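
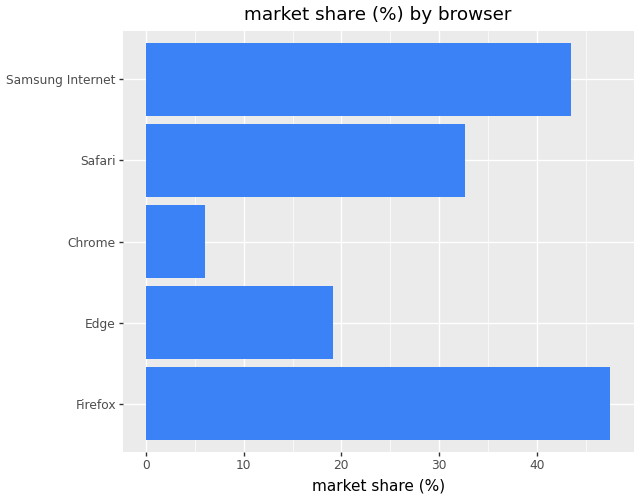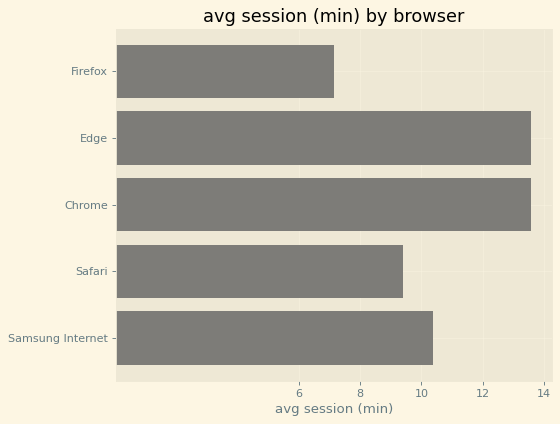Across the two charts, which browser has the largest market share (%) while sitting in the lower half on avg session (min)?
Chart 2 median avg session (min) ≈ 10; below-median browsers: Firefox, Safari. Among those, Firefox has the highest market share (%) (≈ 50).

Firefox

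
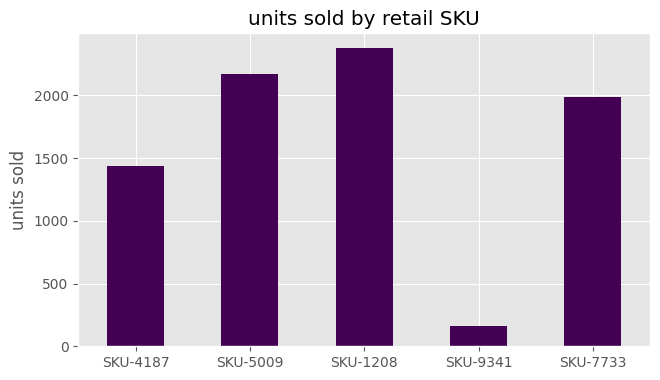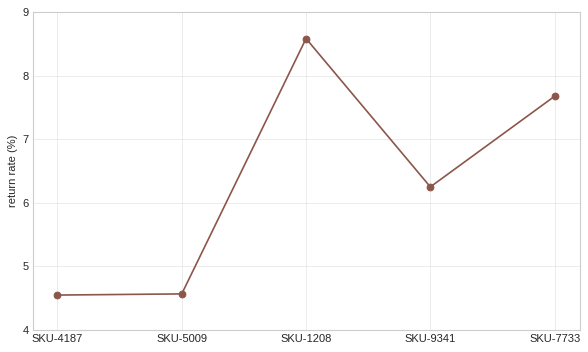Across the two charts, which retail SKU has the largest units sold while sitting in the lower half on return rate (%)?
Chart 2 median return rate (%) ≈ 6; below-median retail SKUs: SKU-4187, SKU-5009. Among those, SKU-5009 has the highest units sold (≈ 2000).

SKU-5009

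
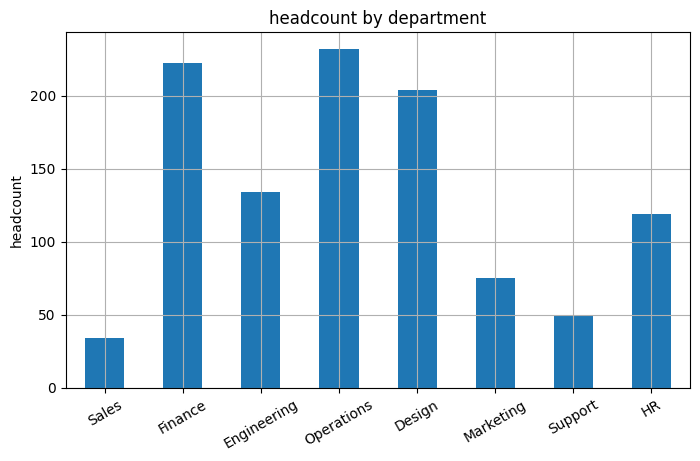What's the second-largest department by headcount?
Finance

Top 3: Operations ≈ 240, Finance ≈ 220, Design ≈ 200.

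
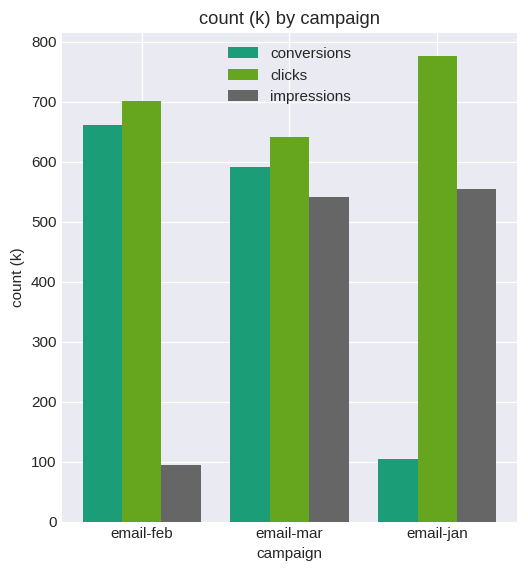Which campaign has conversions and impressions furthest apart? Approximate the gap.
email-feb, ≈ 600 k

email-feb: conversions ≈ 700, impressions ≈ 100 → gap ≈ 600. Next-largest (email-jan) is only ≈ 500.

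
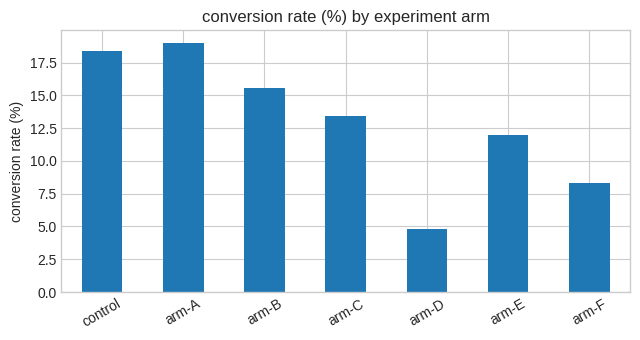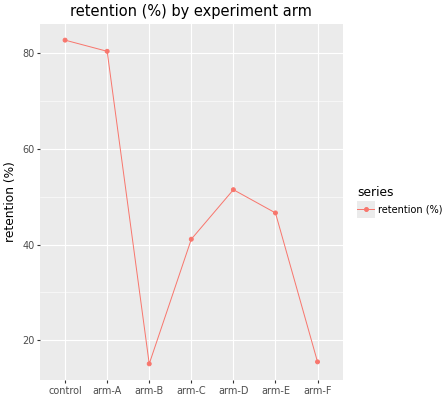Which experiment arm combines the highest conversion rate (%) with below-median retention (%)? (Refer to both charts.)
arm-B

Chart 2 median retention (%) ≈ 50; below-median experiment arms: arm-B, arm-C, arm-F. Among those, arm-B has the highest conversion rate (%) (≈ 16).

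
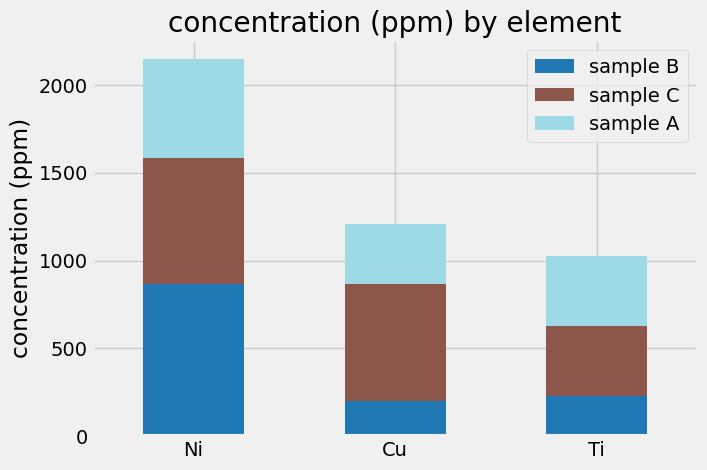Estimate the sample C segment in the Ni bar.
sample C top ≈ 1600, bottom ≈ 800; segment ≈ 800.

≈ 800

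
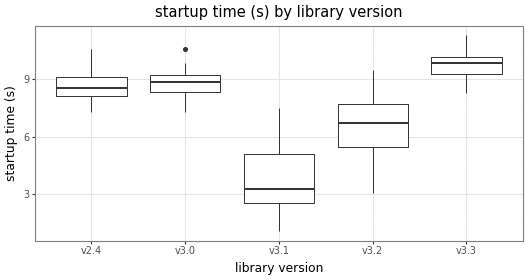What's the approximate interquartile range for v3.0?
≈ 1

Q3 ≈ 9, Q1 ≈ 8; IQR ≈ 1.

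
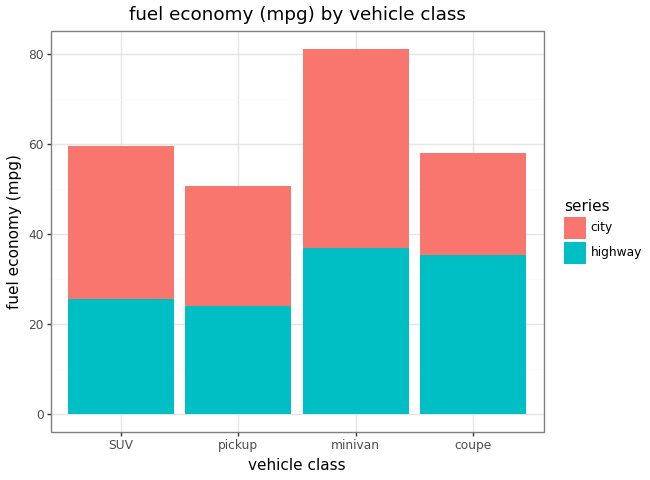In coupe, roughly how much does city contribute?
≈ 20

city top ≈ 60, bottom ≈ 40; segment ≈ 20.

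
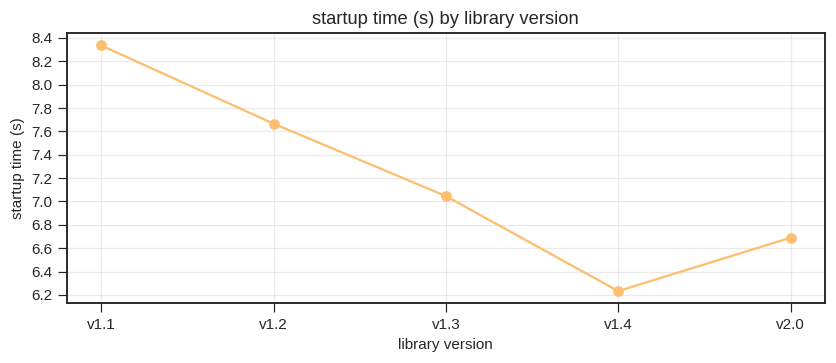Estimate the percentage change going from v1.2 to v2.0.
≈ -13.2%

v1.2 ≈ 7.6, v2.0 ≈ 6.6; (6.6 − 7.6) / 7.6 ≈ -13.2%.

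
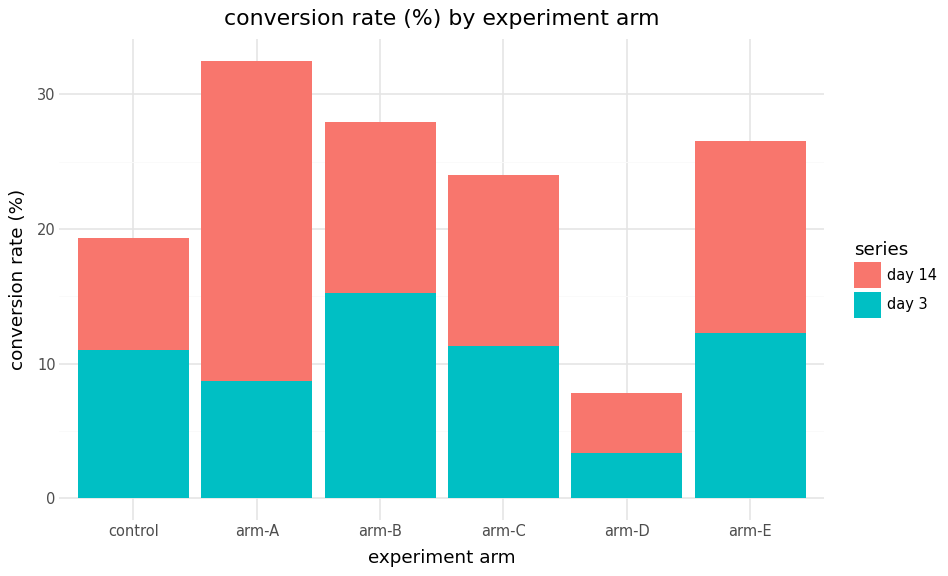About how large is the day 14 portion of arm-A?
≈ 20

day 14 top ≈ 30, bottom ≈ 10; segment ≈ 20.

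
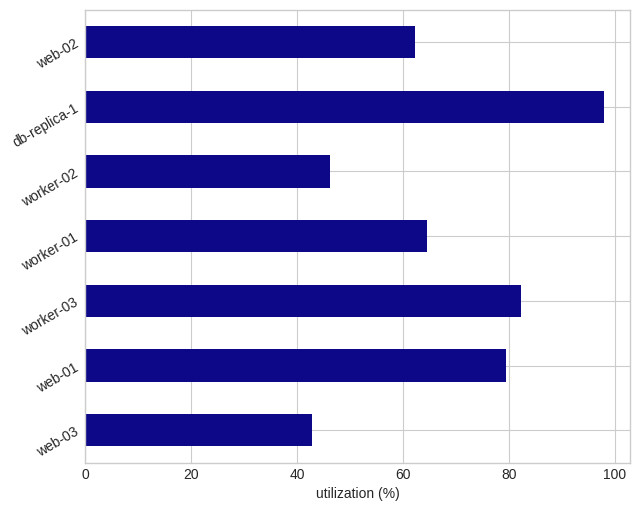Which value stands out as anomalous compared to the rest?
db-replica-1 ≈ 100; the rest sit between ≈ 40 and ≈ 80.

db-replica-1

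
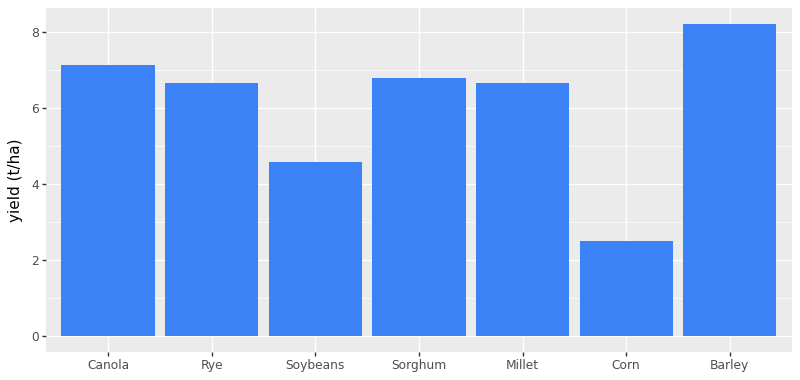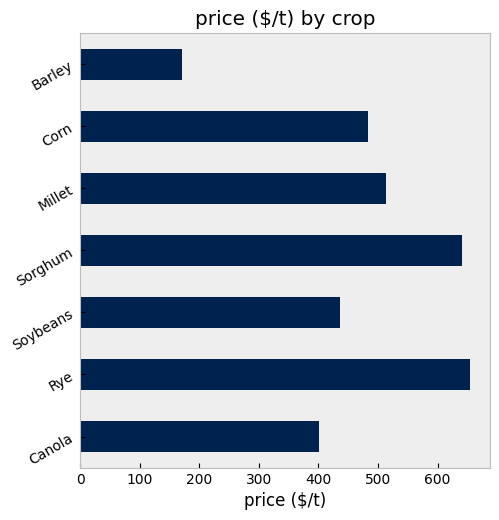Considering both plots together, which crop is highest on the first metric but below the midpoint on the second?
Chart 2 median price ($/t) ≈ 500; below-median crops: Canola, Soybeans, Barley. Among those, Barley has the highest yield (t/ha) (≈ 8).

Barley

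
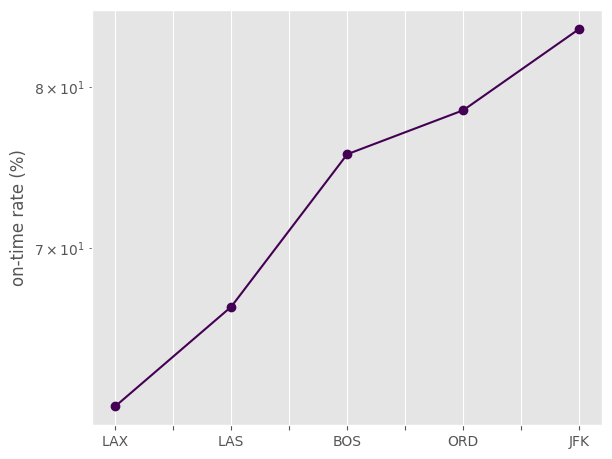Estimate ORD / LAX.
ORD ≈ 78, LAX ≈ 62; 78/62 ≈ 1.26.

≈ 1.26×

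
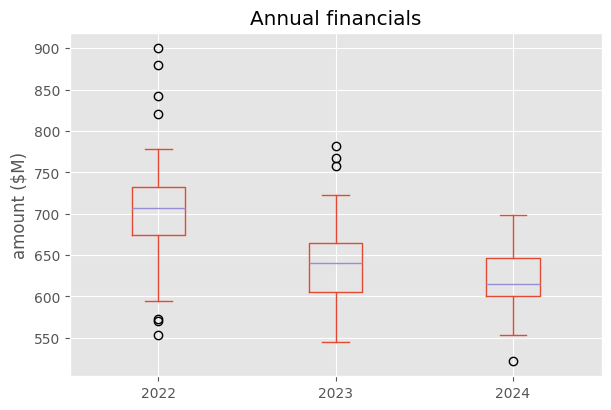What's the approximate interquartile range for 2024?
Q3 ≈ 650, Q1 ≈ 600; IQR ≈ 50.

≈ 50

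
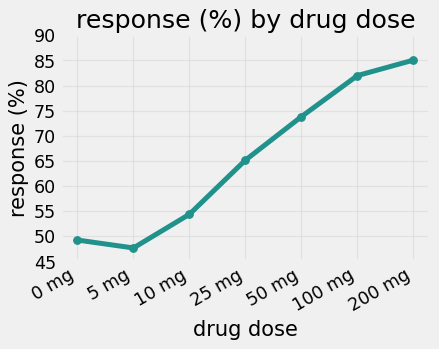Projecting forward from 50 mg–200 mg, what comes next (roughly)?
Last three: 75, 80, 85 → slope ≈ 5/step → next ≈ 90.

≈ 90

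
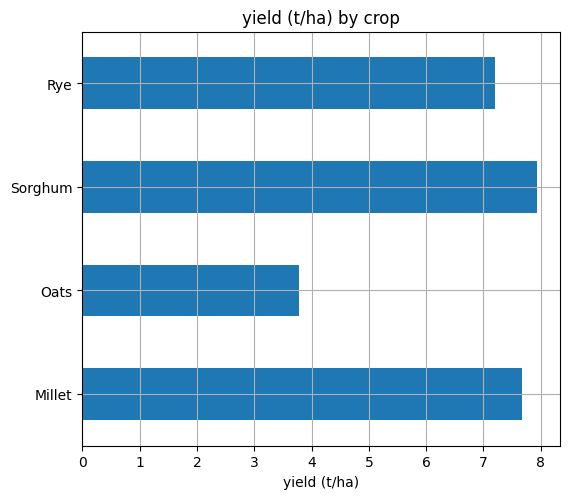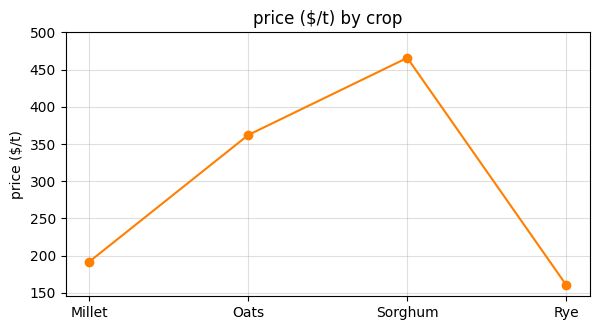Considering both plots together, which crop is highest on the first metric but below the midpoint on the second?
Chart 2 median price ($/t) ≈ 300; below-median crops: Millet, Rye. Among those, Millet has the highest yield (t/ha) (≈ 8).

Millet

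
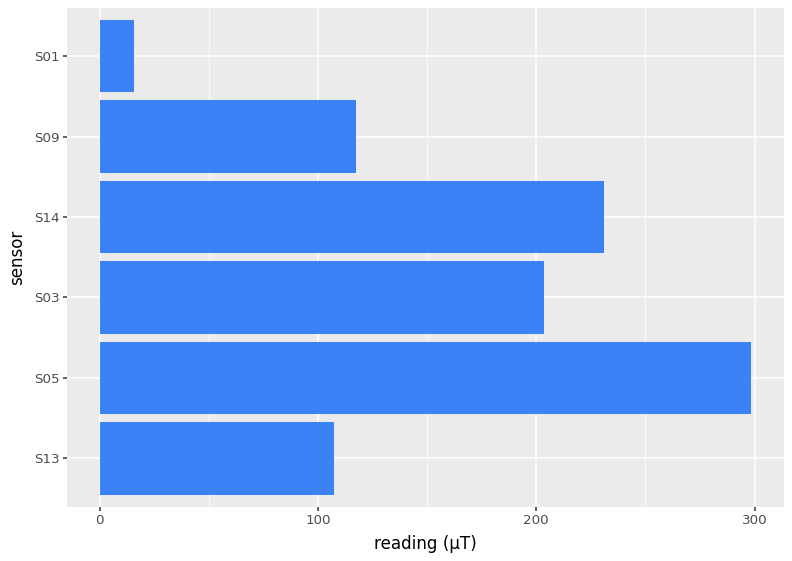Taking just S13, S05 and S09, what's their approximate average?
(100 + 300 + 125) / 3 ≈ 175.

≈ 175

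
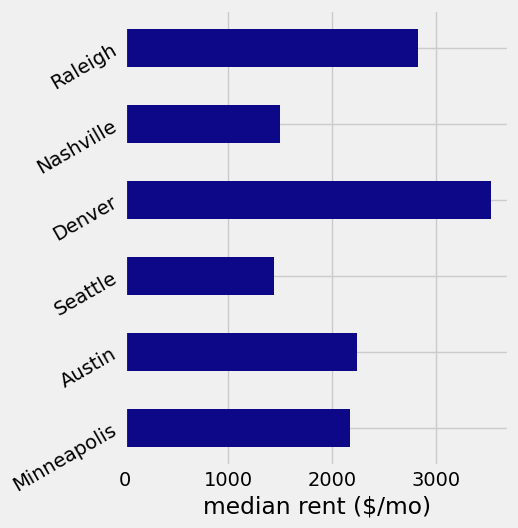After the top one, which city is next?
Top 3: Denver ≈ 3500, Raleigh ≈ 3000, Austin ≈ 2000.

Raleigh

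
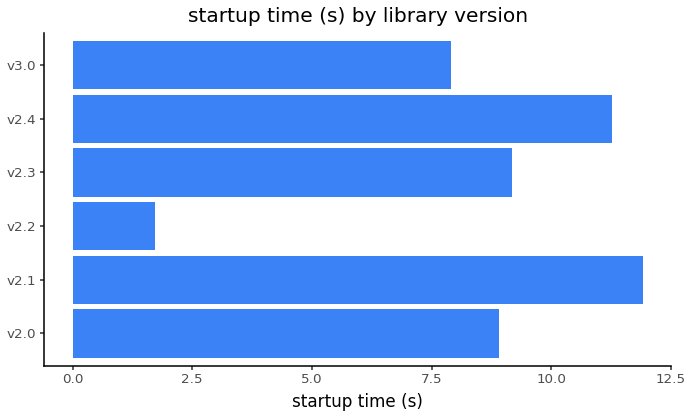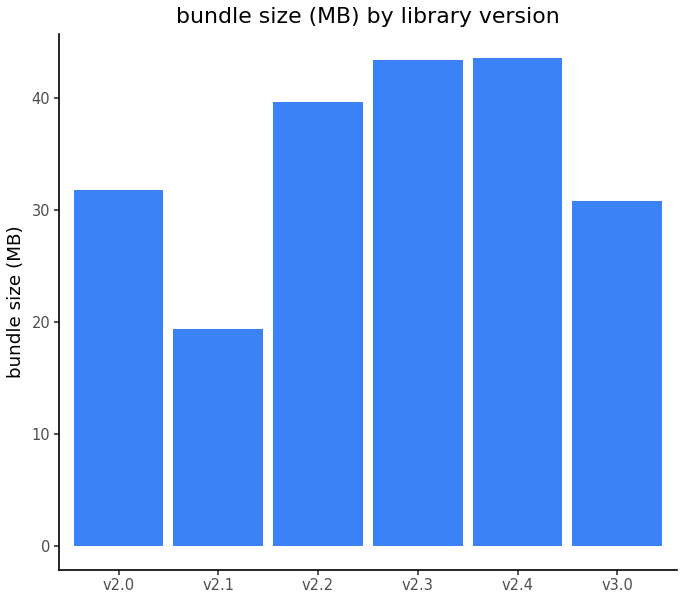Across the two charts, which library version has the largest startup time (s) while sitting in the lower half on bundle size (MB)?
v2.1

Chart 2 median bundle size (MB) ≈ 35; below-median library versions: v2.0, v2.1, v3.0. Among those, v2.1 has the highest startup time (s) (≈ 12).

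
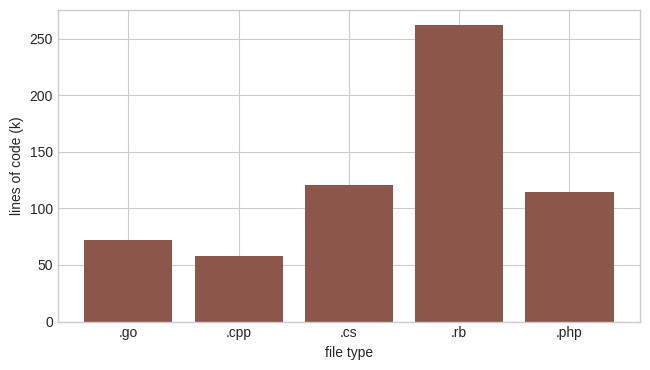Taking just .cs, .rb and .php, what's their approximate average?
(125 + 250 + 125) / 3 ≈ 167.

≈ 167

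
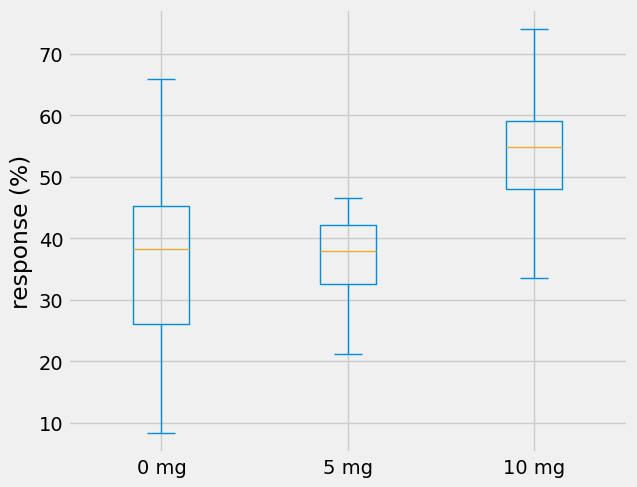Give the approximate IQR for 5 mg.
≈ 10

Q3 ≈ 42, Q1 ≈ 32; IQR ≈ 10.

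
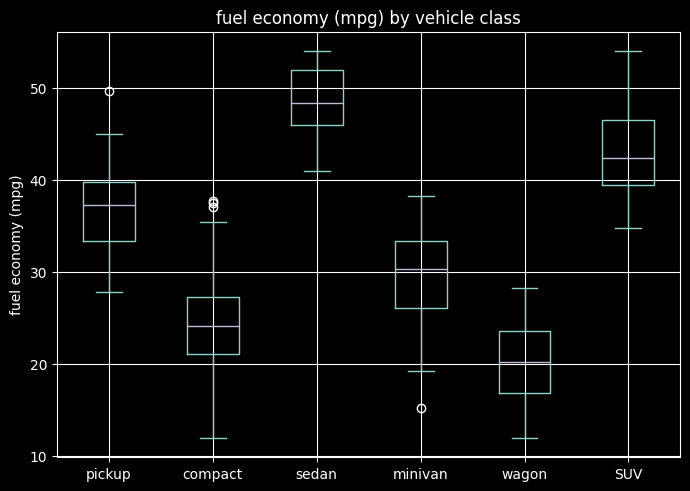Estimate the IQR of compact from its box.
≈ 5

Q3 ≈ 25, Q1 ≈ 20; IQR ≈ 5.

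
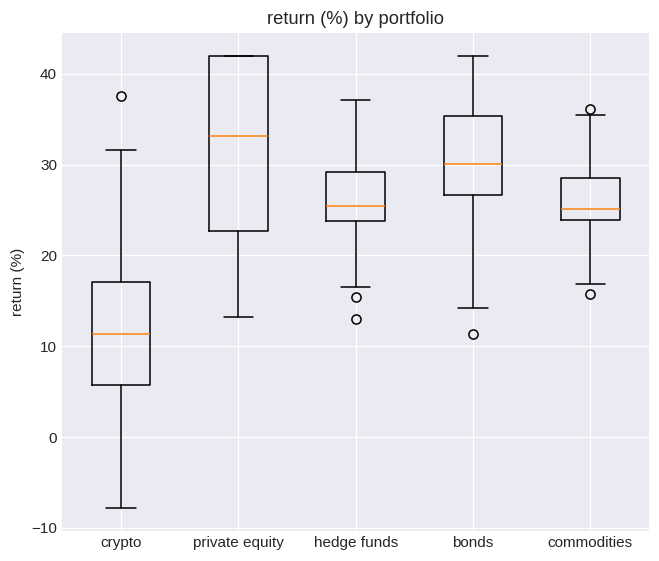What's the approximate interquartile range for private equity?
≈ 20

Q3 ≈ 42, Q1 ≈ 22; IQR ≈ 20.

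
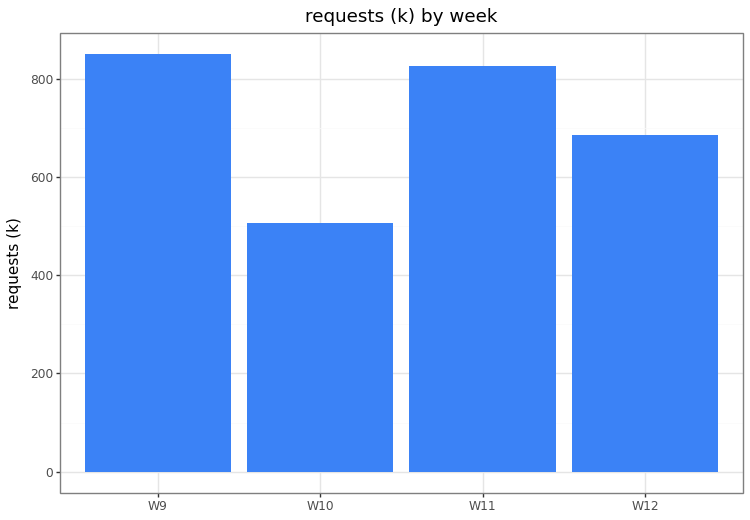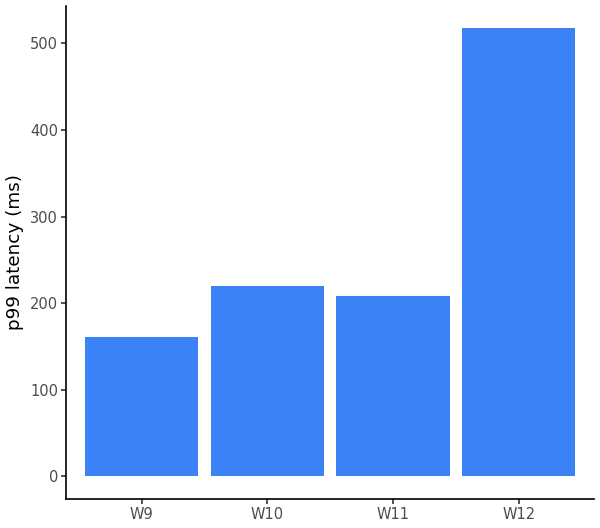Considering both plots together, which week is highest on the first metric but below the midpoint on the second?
W9

Chart 2 median p99 latency (ms) ≈ 200; below-median weeks: W9, W11. Among those, W9 has the highest requests (k) (≈ 900).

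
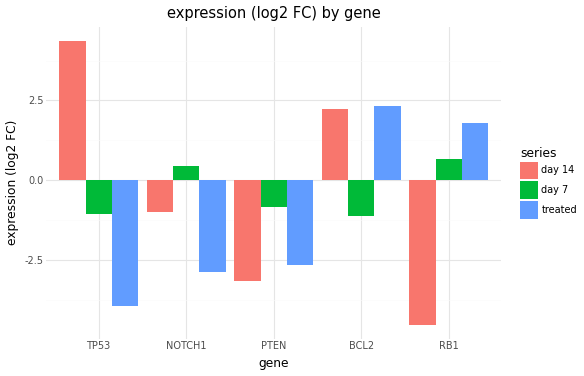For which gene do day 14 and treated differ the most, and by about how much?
TP53, ≈ 8 log2 FC

TP53: day 14 ≈ 4, treated ≈ -4 → gap ≈ 8. Next-largest (RB1) is only ≈ 7.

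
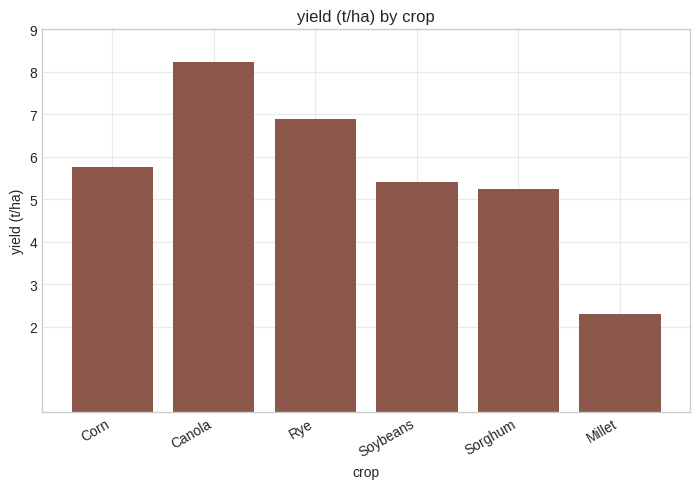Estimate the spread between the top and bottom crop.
Max Canola ≈ 8, min Millet ≈ 2; range ≈ 6.

≈ 6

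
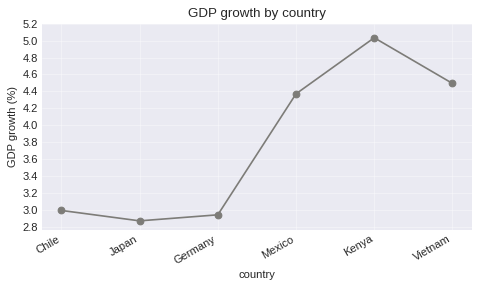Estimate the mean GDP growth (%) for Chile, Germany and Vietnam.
≈ 3.47

(3.0 + 3.0 + 4.4) / 3 ≈ 3.47.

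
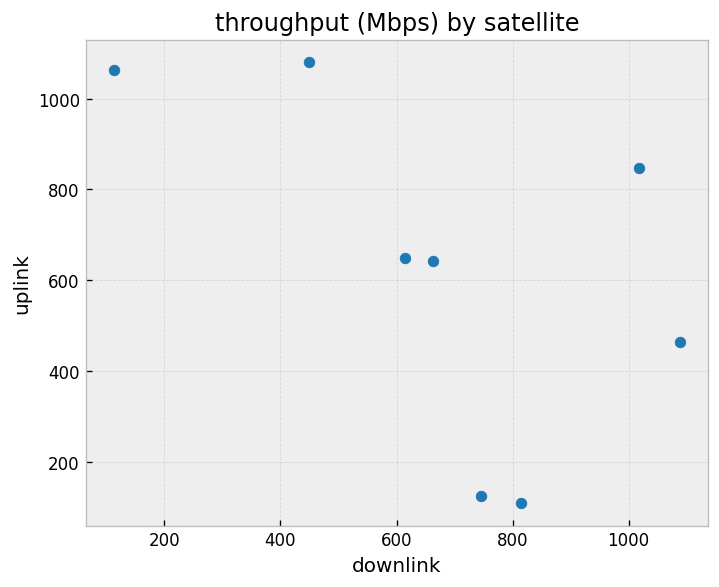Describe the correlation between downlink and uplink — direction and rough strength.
Points are negatively correlated; moderate (|r| ≈ 0.5).

negative, moderate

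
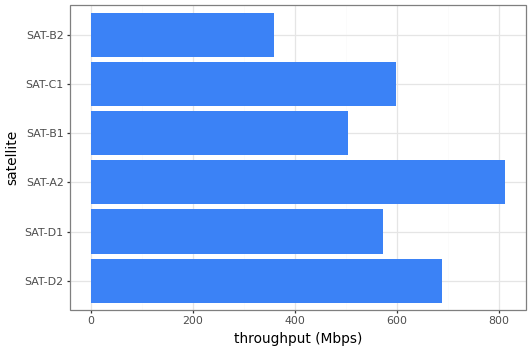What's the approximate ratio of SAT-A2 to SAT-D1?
SAT-A2 ≈ 800, SAT-D1 ≈ 600; 800/600 ≈ 1.33.

≈ 1.33×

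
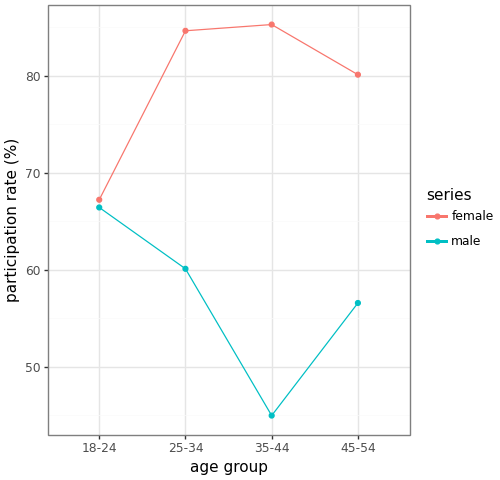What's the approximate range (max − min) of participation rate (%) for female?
≈ 20

Max 35-44 ≈ 85, min 18-24 ≈ 65; range ≈ 20.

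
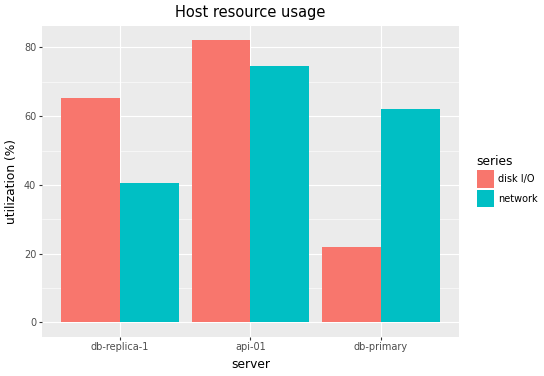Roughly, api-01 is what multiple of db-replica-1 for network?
api-01 ≈ 70, db-replica-1 ≈ 40; 70/40 ≈ 1.75.

≈ 1.75×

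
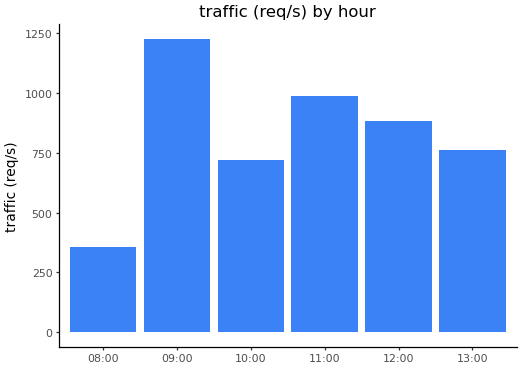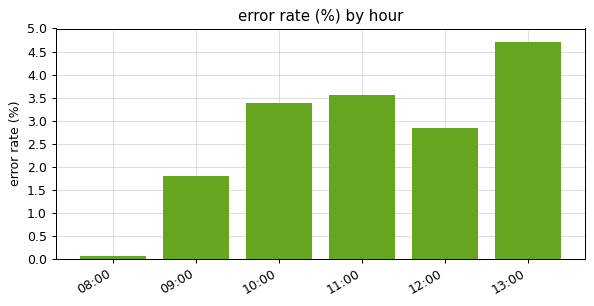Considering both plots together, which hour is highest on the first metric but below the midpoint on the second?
Chart 2 median error rate (%) ≈ 3; below-median hours: 08:00, 09:00, 12:00. Among those, 09:00 has the highest traffic (req/s) (≈ 1200).

09:00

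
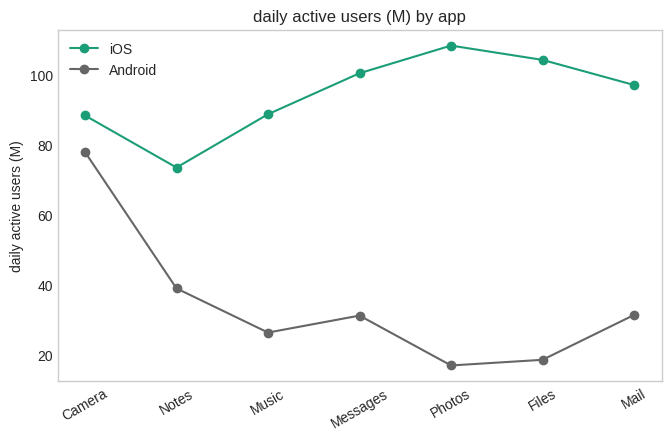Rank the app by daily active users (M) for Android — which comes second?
Top 3 for Android: Camera ≈ 80, Notes ≈ 40, Mail ≈ 30.

Notes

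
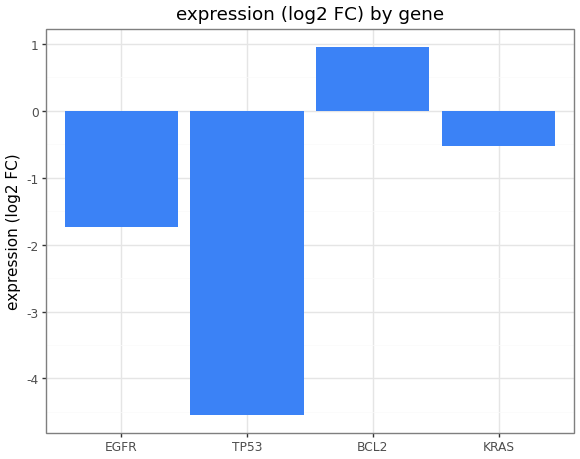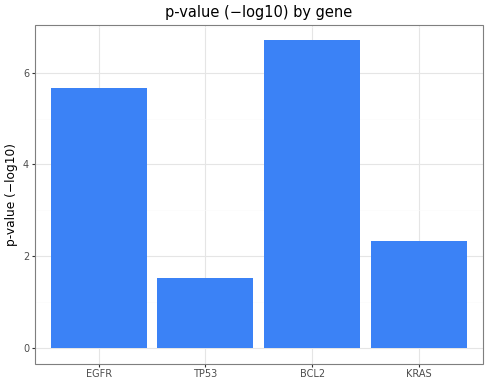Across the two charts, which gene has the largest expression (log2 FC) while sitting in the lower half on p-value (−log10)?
Chart 2 median p-value (−log10) ≈ 4; below-median genes: TP53, KRAS. Among those, KRAS has the highest expression (log2 FC) (≈ -0.5).

KRAS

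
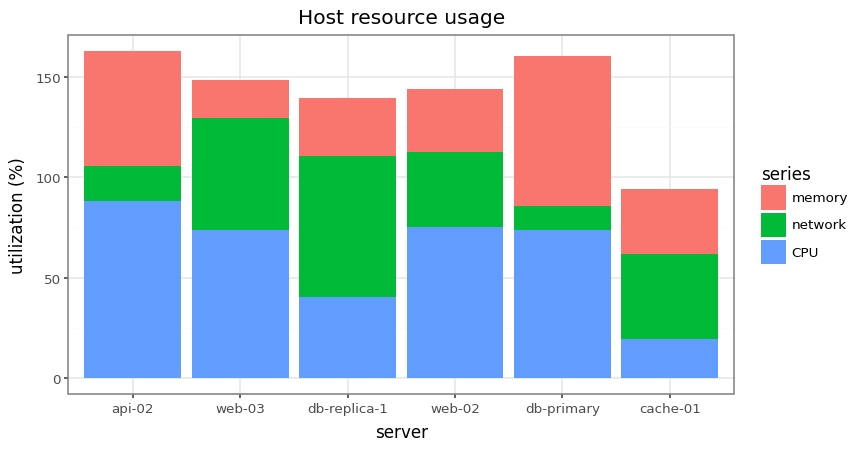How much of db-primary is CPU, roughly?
CPU top ≈ 80, bottom ≈ 0; segment ≈ 80.

≈ 80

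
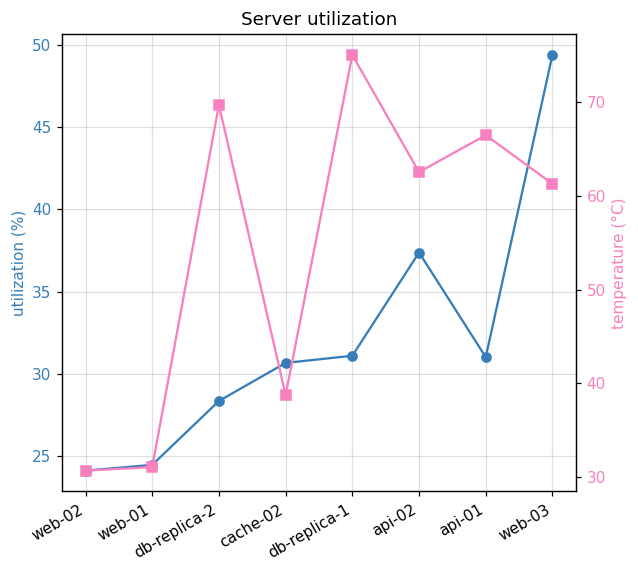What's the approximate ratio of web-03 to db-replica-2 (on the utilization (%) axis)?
web-03 ≈ 50, db-replica-2 ≈ 30; 50/30 ≈ 1.67.

≈ 1.67×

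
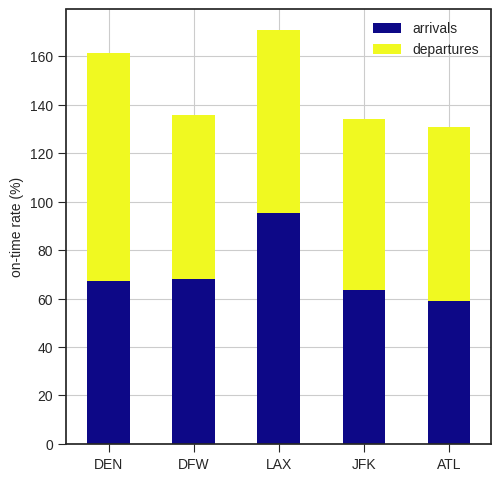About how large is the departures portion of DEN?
departures top ≈ 160, bottom ≈ 60; segment ≈ 100.

≈ 100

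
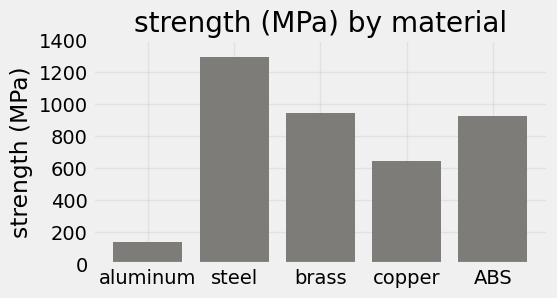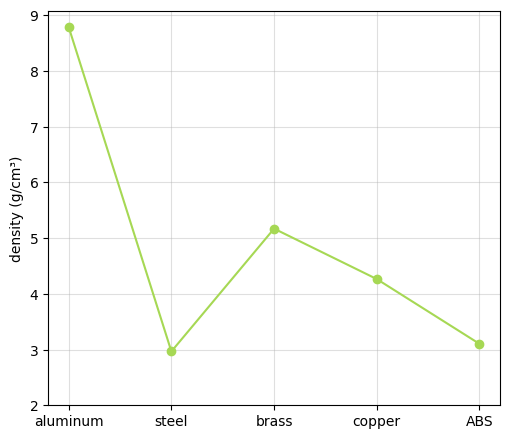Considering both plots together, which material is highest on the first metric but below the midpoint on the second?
Chart 2 median density (g/cm³) ≈ 4; below-median materials: steel, ABS. Among those, steel has the highest strength (MPa) (≈ 1200).

steel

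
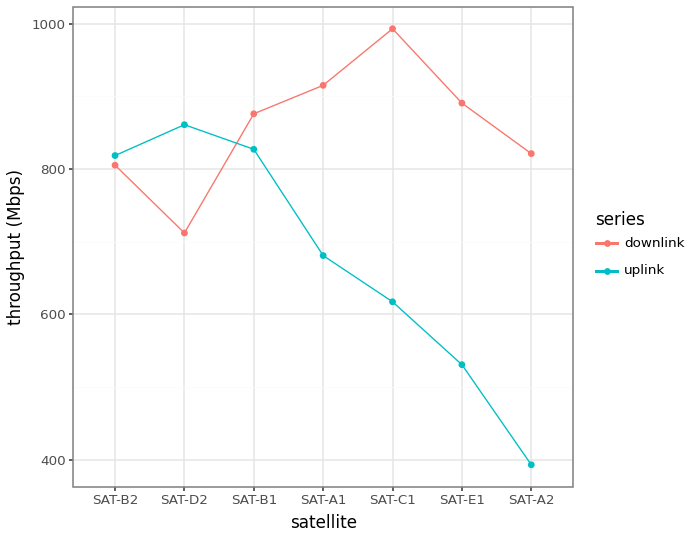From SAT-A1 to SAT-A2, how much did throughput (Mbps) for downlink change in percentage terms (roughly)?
SAT-A1 ≈ 900, SAT-A2 ≈ 800; (800 − 900) / 900 ≈ -11.1%.

≈ -11.1%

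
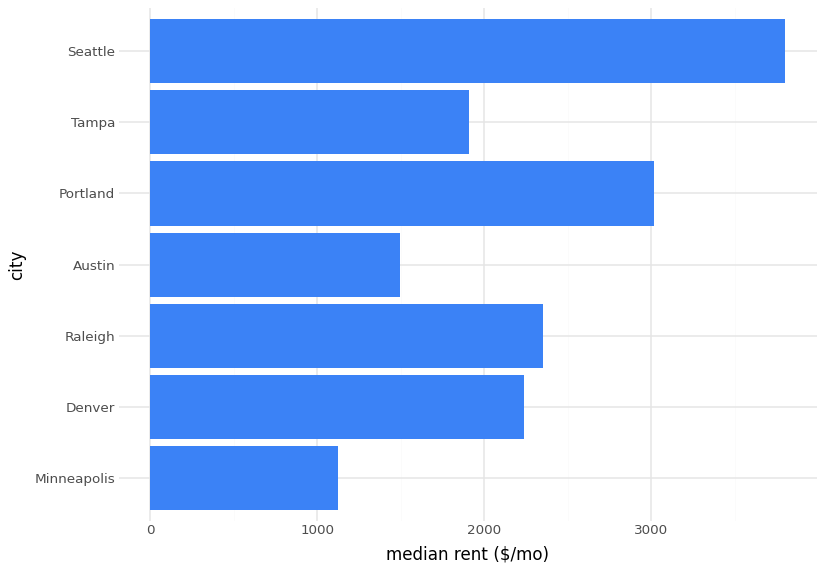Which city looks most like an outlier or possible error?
Seattle

Seattle ≈ 4000; the rest sit between ≈ 1000 and ≈ 3000.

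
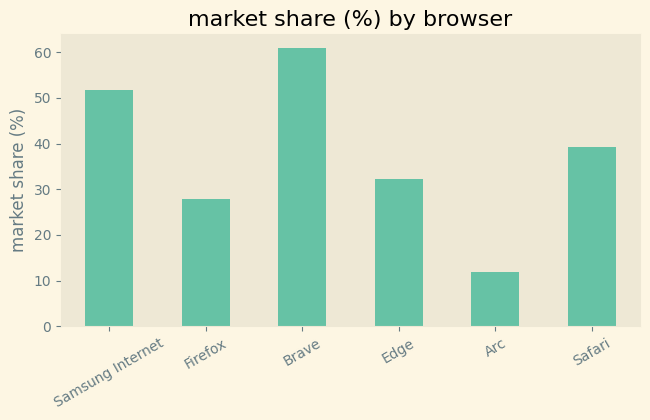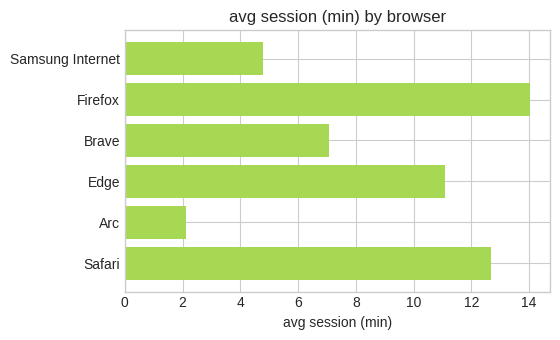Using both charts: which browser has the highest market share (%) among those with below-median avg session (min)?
Chart 2 median avg session (min) ≈ 10; below-median browsers: Samsung Internet, Brave, Arc. Among those, Brave has the highest market share (%) (≈ 60).

Brave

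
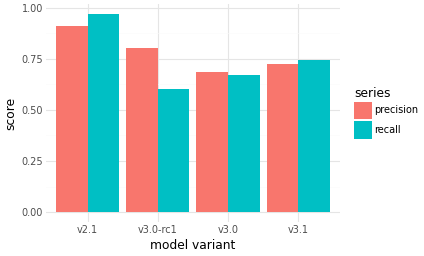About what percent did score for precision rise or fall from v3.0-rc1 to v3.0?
≈ -12.5%

v3.0-rc1 ≈ 0.8, v3.0 ≈ 0.7; (0.7 − 0.8) / 0.8 ≈ -12.5%.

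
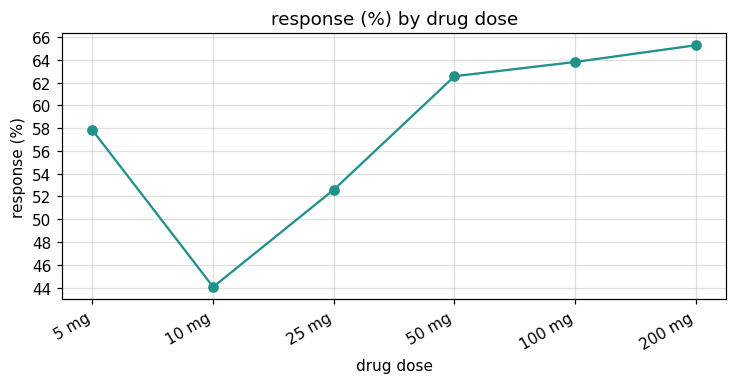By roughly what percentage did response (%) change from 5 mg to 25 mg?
5 mg ≈ 58, 25 mg ≈ 52; (52 − 58) / 58 ≈ -10.3%.

≈ -10.3%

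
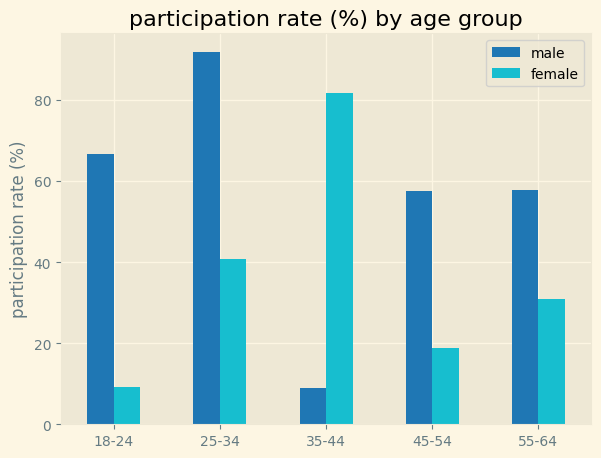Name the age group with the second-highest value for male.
Top 3 for male: 25-34 ≈ 90, 18-24 ≈ 70, 55-64 ≈ 60.

18-24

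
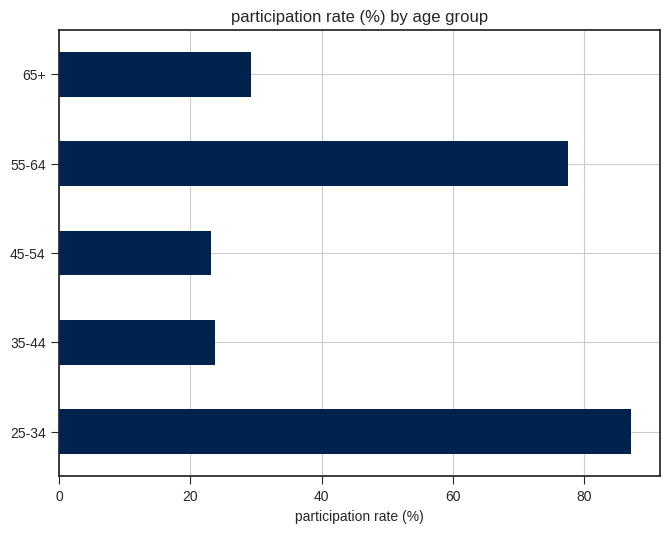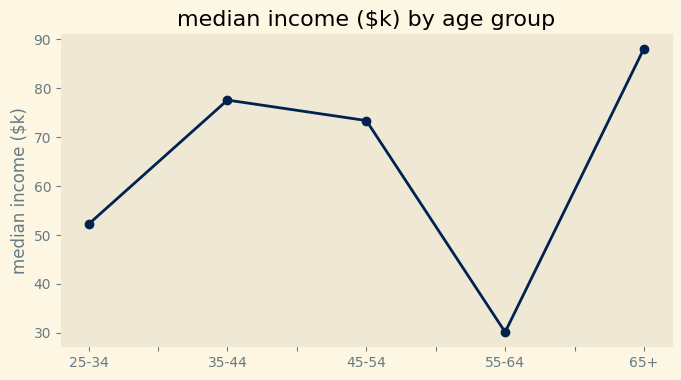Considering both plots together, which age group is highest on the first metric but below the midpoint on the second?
25-34

Chart 2 median median income ($k) ≈ 70; below-median age groups: 25-34, 55-64. Among those, 25-34 has the highest participation rate (%) (≈ 90).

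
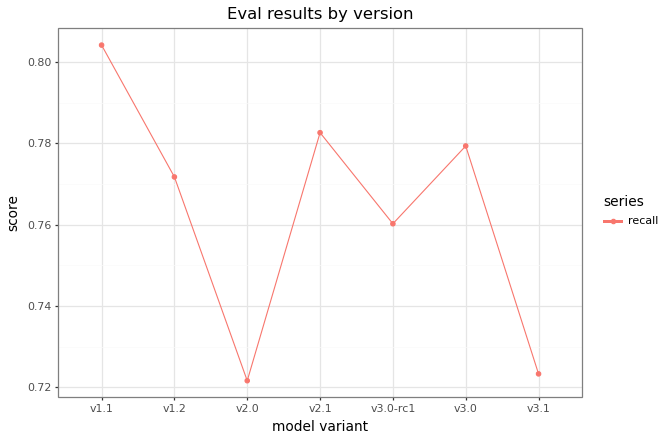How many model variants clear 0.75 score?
5

Above 0.75: v1.1, v1.2, v2.1, v3.0-rc1, v3.0.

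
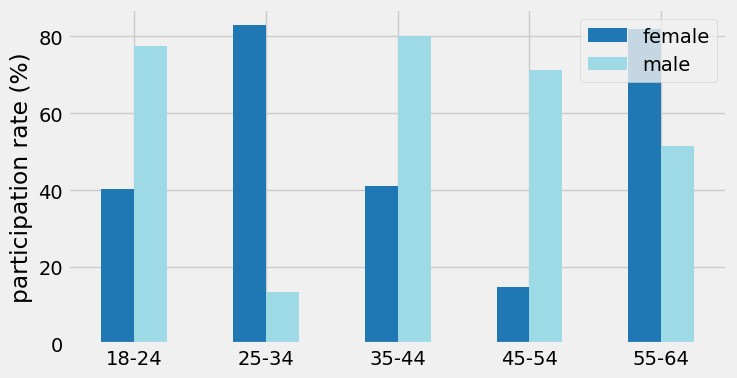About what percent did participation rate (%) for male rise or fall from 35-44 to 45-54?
35-44 ≈ 80, 45-54 ≈ 70; (70 − 80) / 80 ≈ -12.5%.

≈ -12.5%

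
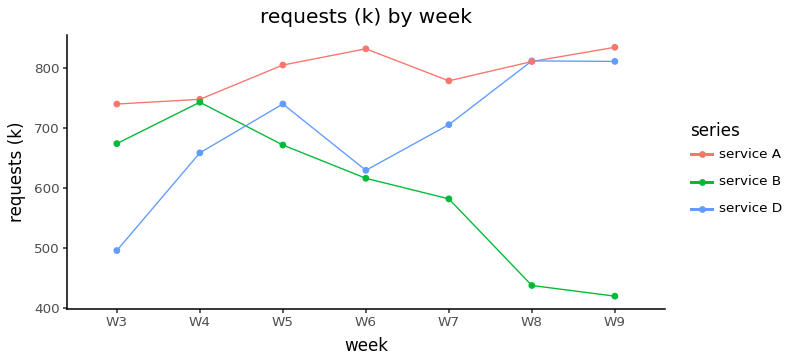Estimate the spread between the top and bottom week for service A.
Max W9 ≈ 850, min W3 ≈ 750; range ≈ 100.

≈ 100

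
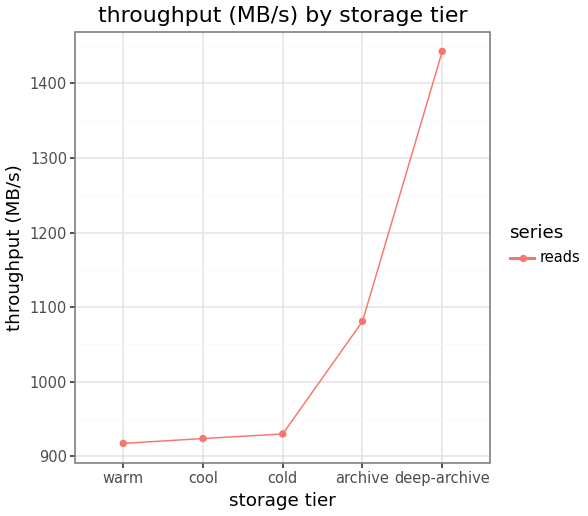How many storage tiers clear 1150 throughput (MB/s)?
Above 1150: deep-archive.

1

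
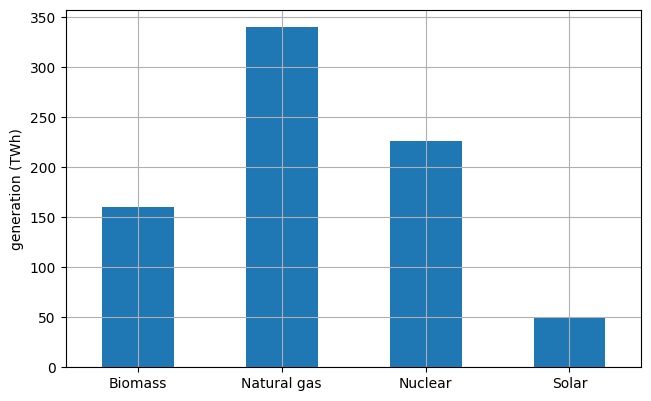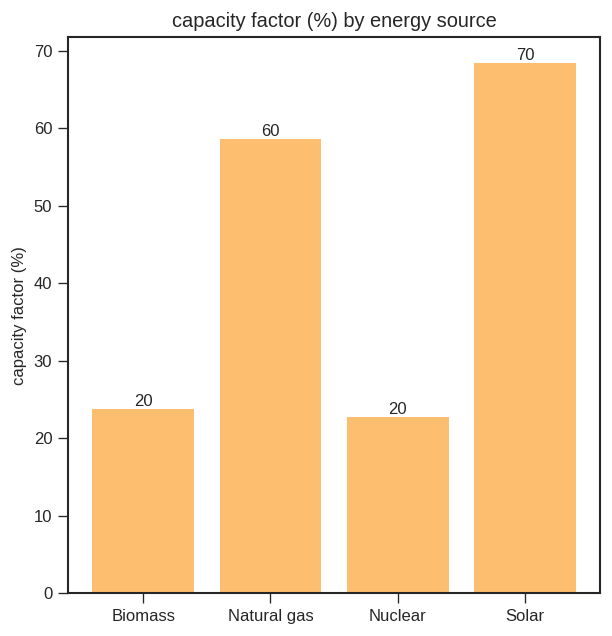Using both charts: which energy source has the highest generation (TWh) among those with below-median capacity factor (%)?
Nuclear

Chart 2 median capacity factor (%) ≈ 40; below-median energy sources: Biomass, Nuclear. Among those, Nuclear has the highest generation (TWh) (≈ 250).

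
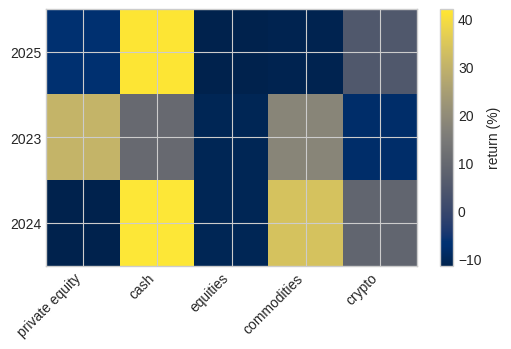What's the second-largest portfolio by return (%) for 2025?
crypto

Top 3 for 2025: cash ≈ 40, crypto ≈ 5, private equity ≈ -5.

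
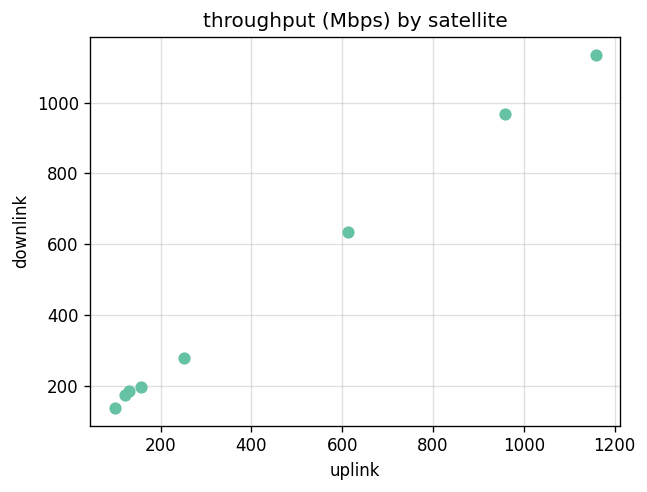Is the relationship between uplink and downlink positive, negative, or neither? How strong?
Points are positively correlated; strong (|r| ≈ 1.0).

positive, strong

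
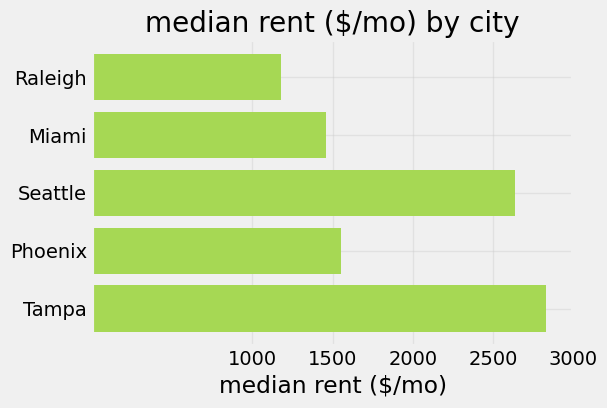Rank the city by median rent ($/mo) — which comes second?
Top 3: Tampa ≈ 3000, Seattle ≈ 2500, Phoenix ≈ 1500.

Seattle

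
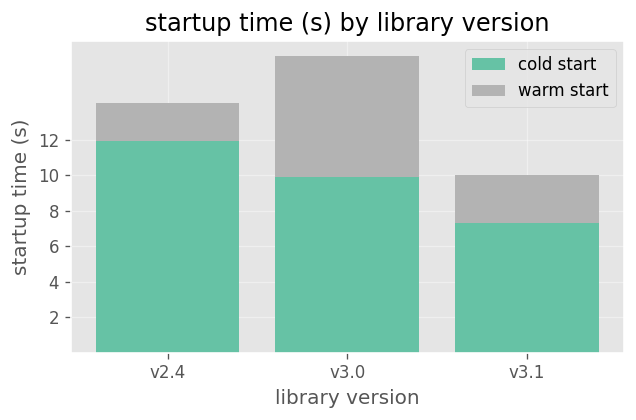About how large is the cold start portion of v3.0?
cold start top ≈ 10, bottom ≈ 0; segment ≈ 10.

≈ 10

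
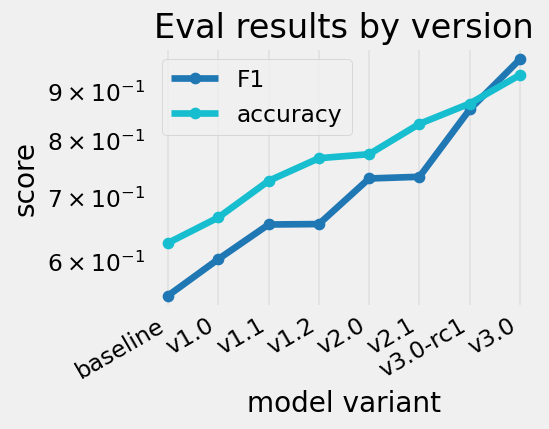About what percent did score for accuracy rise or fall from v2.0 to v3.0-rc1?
≈ +13.3%

v2.0 ≈ 0.75, v3.0-rc1 ≈ 0.85; (0.85 − 0.75) / 0.75 ≈ +13.3%.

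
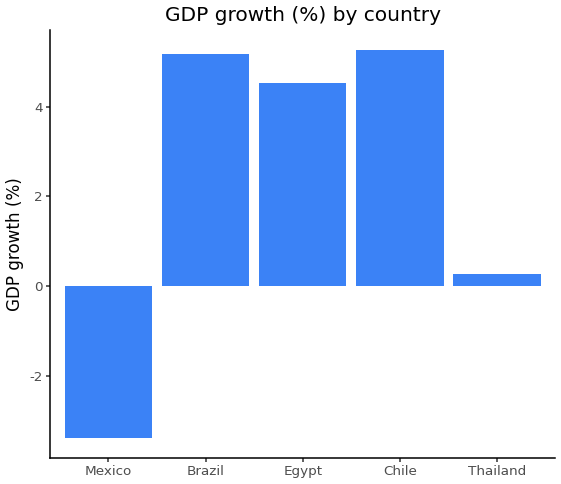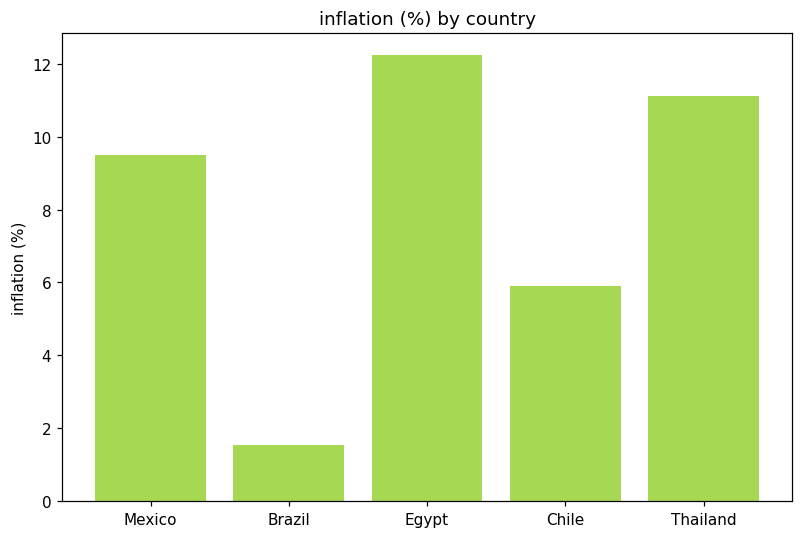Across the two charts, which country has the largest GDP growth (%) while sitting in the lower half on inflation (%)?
Chile

Chart 2 median inflation (%) ≈ 10; below-median countries: Brazil, Chile. Among those, Chile has the highest GDP growth (%) (≈ 5.5).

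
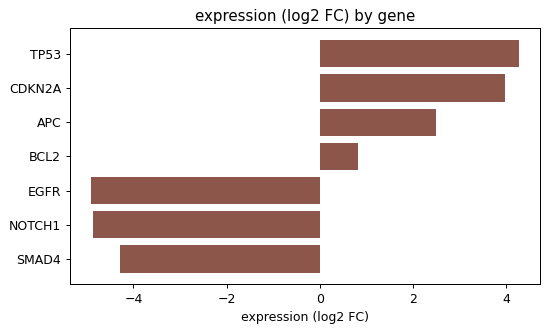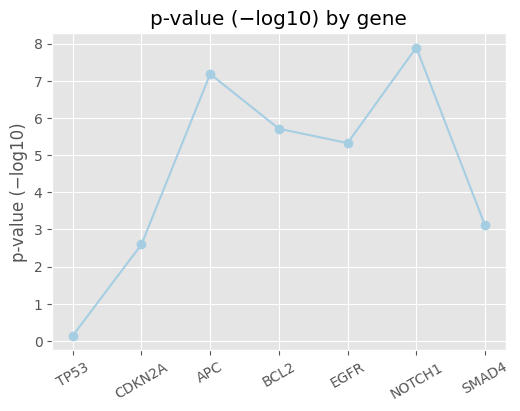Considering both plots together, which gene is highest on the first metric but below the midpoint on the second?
Chart 2 median p-value (−log10) ≈ 5; below-median genes: TP53, CDKN2A, SMAD4. Among those, TP53 has the highest expression (log2 FC) (≈ 4.5).

TP53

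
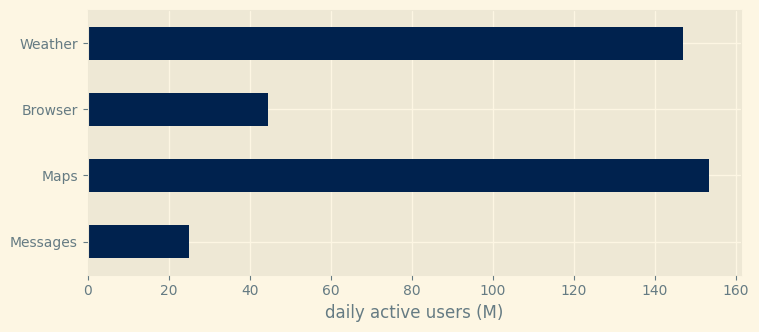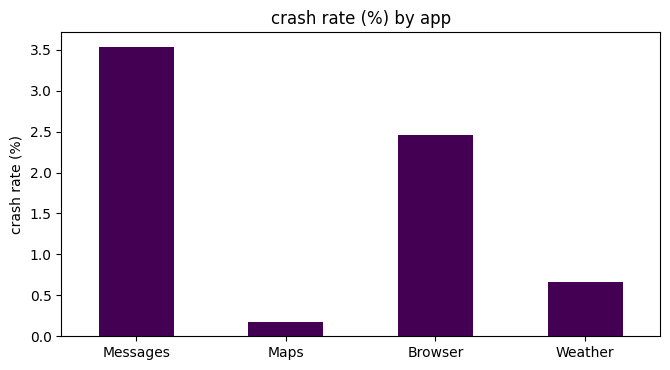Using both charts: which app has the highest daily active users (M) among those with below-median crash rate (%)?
Chart 2 median crash rate (%) ≈ 1.5; below-median apps: Maps, Weather. Among those, Maps has the highest daily active users (M) (≈ 160).

Maps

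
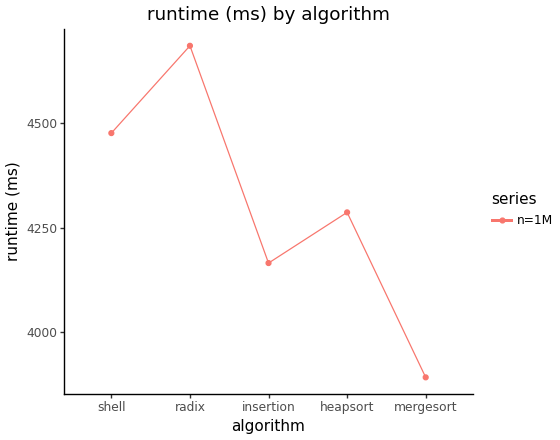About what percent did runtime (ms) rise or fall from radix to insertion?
radix ≈ 4700, insertion ≈ 4200; (4200 − 4700) / 4700 ≈ -10.6%.

≈ -10.6%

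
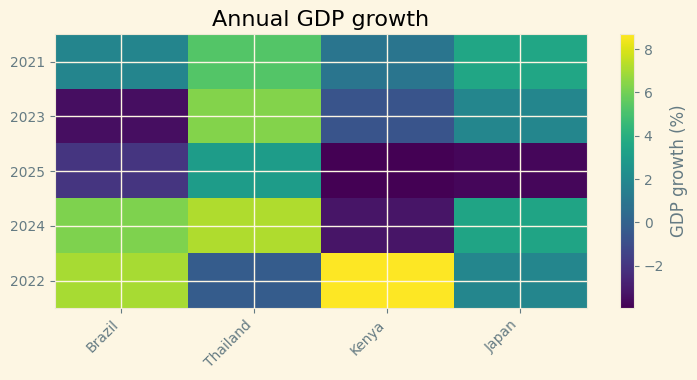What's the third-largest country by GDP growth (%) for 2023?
Top 4 for 2023: Thailand ≈ 6, Japan ≈ 2, Kenya ≈ 0, Brazil ≈ -4.

Kenya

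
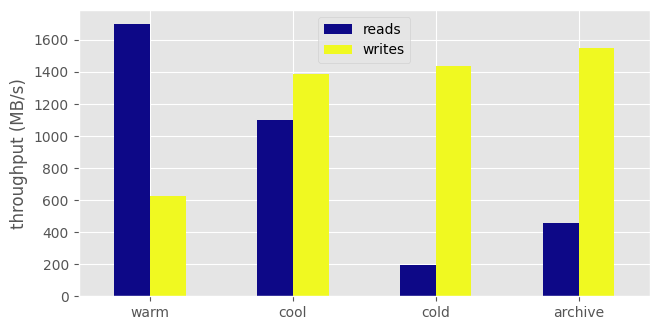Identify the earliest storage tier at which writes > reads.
warm: writes ≈ 600 vs reads ≈ 1800 (not yet); cool: writes ≈ 1400 vs reads ≈ 1200 (first crossover).

cool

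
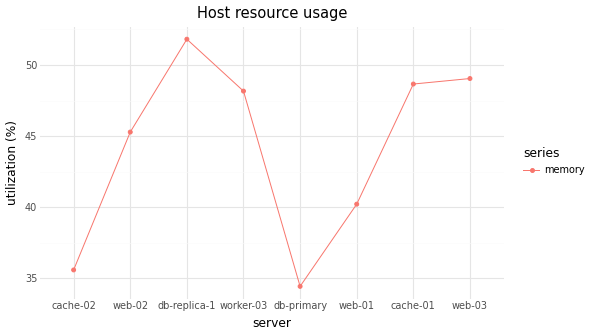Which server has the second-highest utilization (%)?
web-03

Top 3: db-replica-1 ≈ 52, web-03 ≈ 50, cache-01 ≈ 48.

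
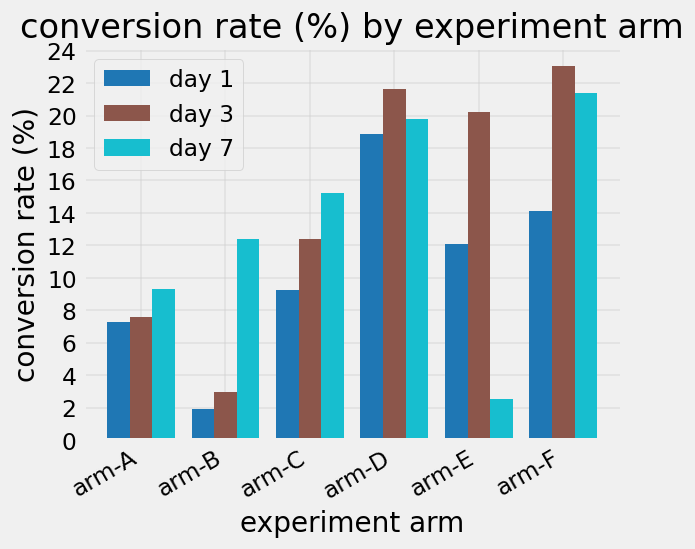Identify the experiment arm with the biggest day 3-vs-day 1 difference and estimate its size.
arm-F, ≈ 10 %

arm-F: day 3 ≈ 24, day 1 ≈ 14 → gap ≈ 10. Next-largest (arm-E) is only ≈ 8.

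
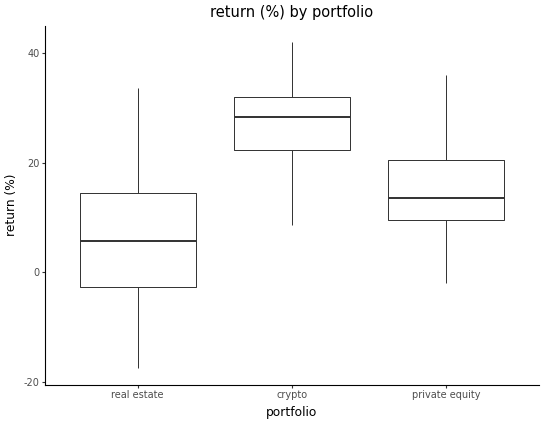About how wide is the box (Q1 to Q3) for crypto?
≈ 10

Q3 ≈ 32, Q1 ≈ 22; IQR ≈ 10.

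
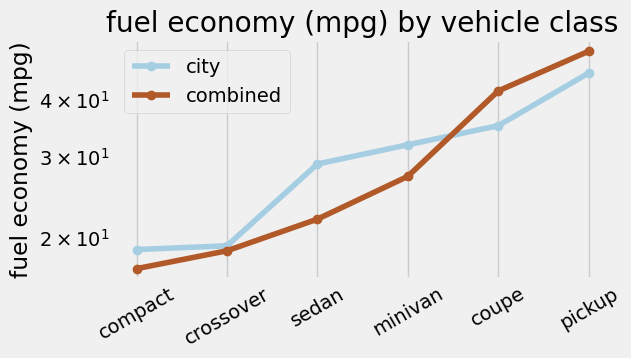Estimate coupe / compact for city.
coupe ≈ 35, compact ≈ 20; 35/20 ≈ 1.75.

≈ 1.75×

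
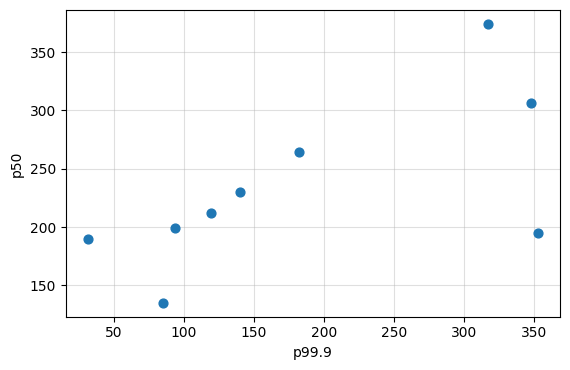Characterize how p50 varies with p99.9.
Points are positively correlated; moderate (|r| ≈ 0.6).

positive, moderate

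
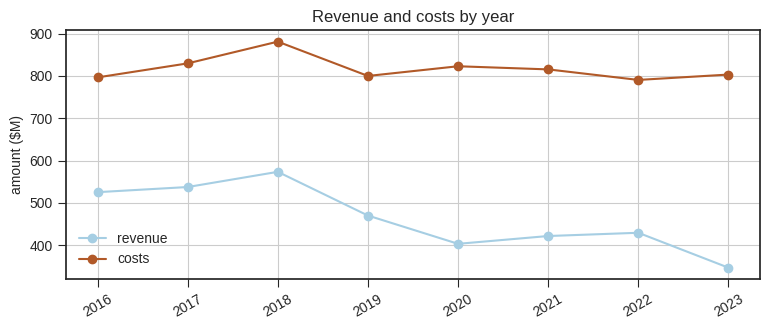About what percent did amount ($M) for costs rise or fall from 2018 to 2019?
2018 ≈ 900, 2019 ≈ 800; (800 − 900) / 900 ≈ -11.1%.

≈ -11.1%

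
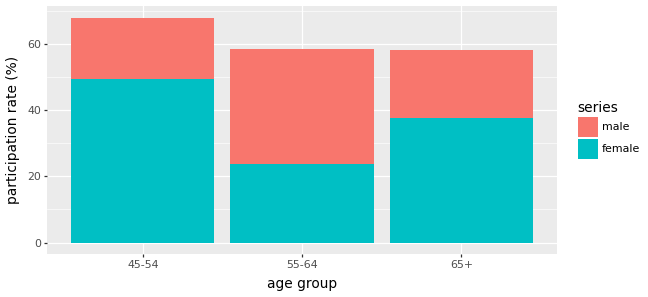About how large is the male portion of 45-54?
≈ 20

male top ≈ 70, bottom ≈ 50; segment ≈ 20.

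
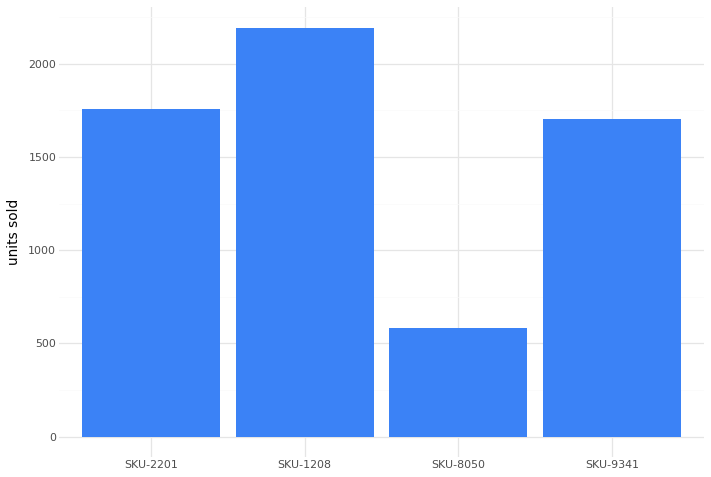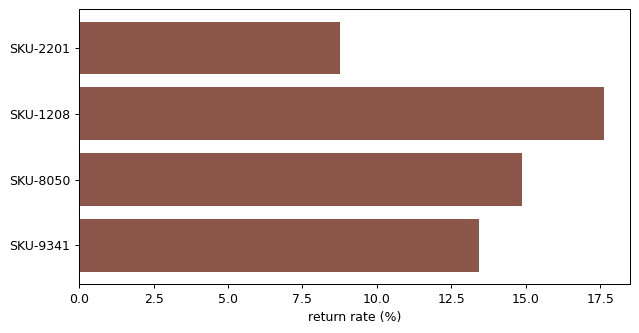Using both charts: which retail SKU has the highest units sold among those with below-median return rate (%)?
SKU-2201

Chart 2 median return rate (%) ≈ 14; below-median retail SKUs: SKU-2201, SKU-9341. Among those, SKU-2201 has the highest units sold (≈ 2000).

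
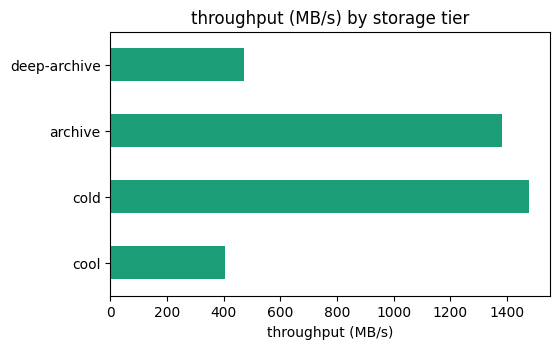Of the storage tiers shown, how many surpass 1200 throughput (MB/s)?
2

Above 1200: cold, archive.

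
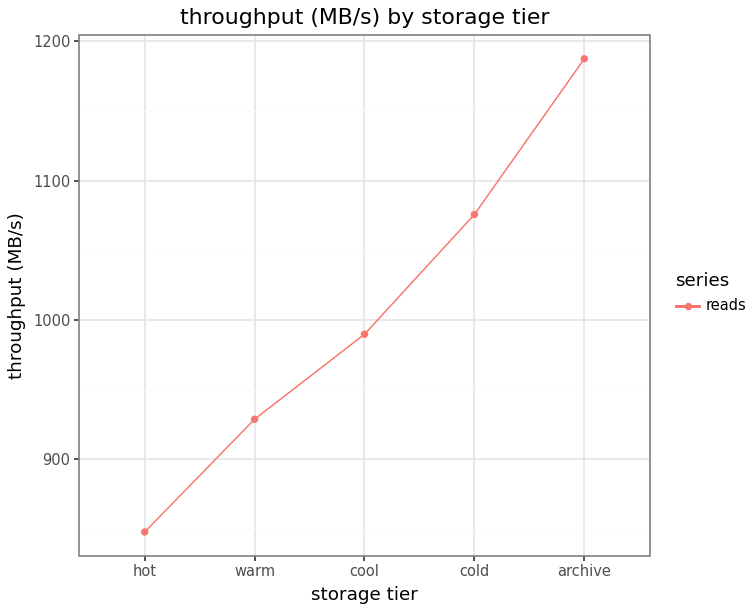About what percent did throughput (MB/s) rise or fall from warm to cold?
warm ≈ 950, cold ≈ 1100; (1100 − 950) / 950 ≈ +15.8%.

≈ +15.8%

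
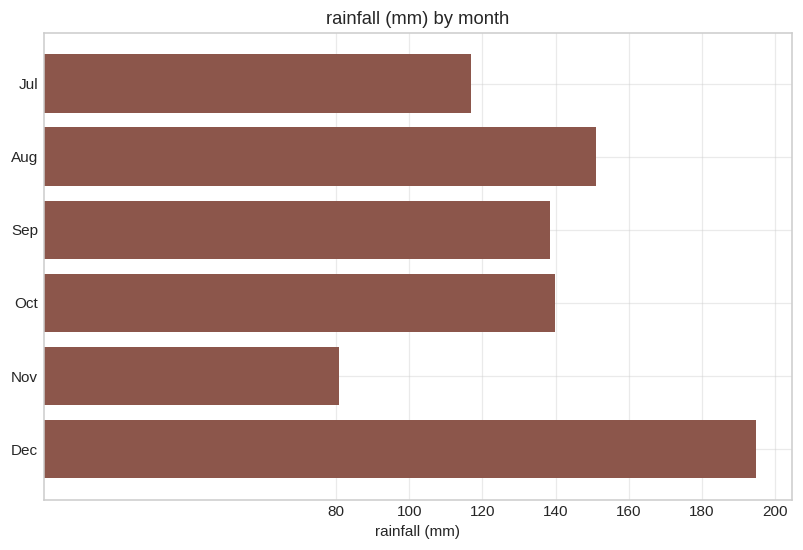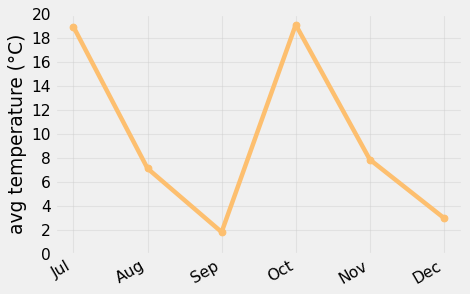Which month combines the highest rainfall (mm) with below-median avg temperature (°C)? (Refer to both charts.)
Chart 2 median avg temperature (°C) ≈ 8; below-median months: Aug, Sep, Dec. Among those, Dec has the highest rainfall (mm) (≈ 200).

Dec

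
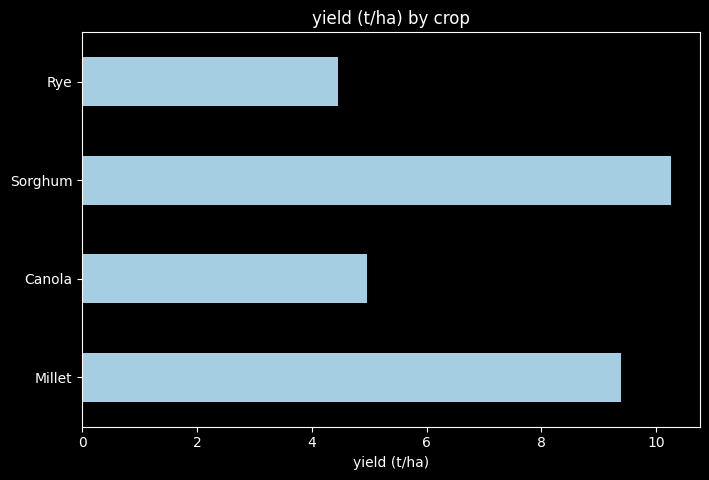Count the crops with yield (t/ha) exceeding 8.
Above 8: Millet, Sorghum.

2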